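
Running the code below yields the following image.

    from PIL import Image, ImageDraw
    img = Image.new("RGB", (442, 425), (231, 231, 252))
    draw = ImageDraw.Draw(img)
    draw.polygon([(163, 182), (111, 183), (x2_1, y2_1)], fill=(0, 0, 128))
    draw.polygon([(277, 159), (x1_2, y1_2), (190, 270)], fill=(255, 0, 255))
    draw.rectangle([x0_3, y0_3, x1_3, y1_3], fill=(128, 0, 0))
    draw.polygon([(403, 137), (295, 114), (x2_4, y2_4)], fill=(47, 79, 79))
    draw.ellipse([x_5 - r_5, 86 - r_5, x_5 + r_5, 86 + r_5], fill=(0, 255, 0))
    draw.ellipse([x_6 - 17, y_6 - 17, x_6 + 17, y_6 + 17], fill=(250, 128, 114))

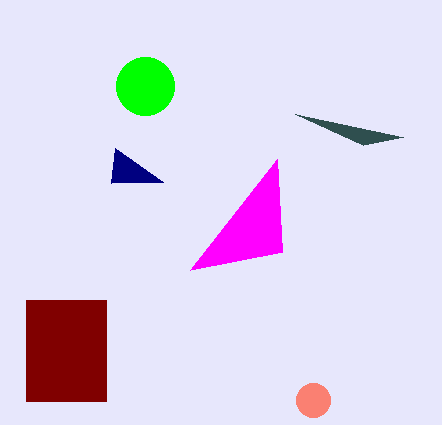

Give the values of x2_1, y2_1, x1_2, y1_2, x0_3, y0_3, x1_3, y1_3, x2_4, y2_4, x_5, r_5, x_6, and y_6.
x2_1 = 115; y2_1 = 148; x1_2 = 282; y1_2 = 252; x0_3 = 26; y0_3 = 300; x1_3 = 106; y1_3 = 401; x2_4 = 363; y2_4 = 145; x_5 = 145; r_5 = 29; x_6 = 313; y_6 = 400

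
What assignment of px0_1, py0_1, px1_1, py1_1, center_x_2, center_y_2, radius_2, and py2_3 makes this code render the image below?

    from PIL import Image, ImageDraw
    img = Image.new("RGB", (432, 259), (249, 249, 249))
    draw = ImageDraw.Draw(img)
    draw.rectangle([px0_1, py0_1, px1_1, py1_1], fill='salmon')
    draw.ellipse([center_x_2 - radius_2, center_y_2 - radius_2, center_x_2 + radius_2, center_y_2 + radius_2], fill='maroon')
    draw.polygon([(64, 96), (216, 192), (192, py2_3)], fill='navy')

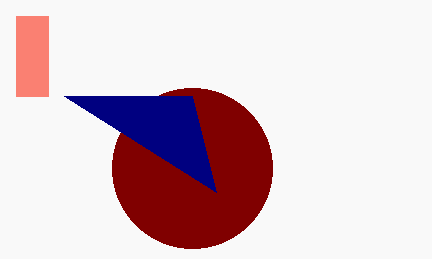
px0_1 = 16
py0_1 = 16
px1_1 = 48
py1_1 = 96
center_x_2 = 192
center_y_2 = 168
radius_2 = 80
py2_3 = 96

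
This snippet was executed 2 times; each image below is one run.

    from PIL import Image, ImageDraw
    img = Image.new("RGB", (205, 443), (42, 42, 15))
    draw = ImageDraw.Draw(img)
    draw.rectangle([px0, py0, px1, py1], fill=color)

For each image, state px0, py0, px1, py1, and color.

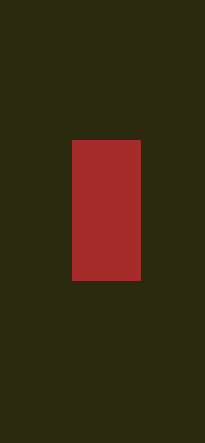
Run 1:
px0 = 72; py0 = 140; px1 = 140; py1 = 280; color = 'brown'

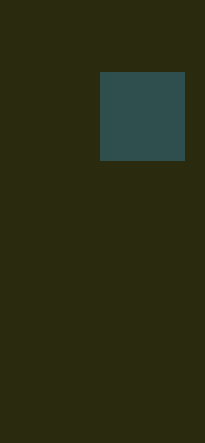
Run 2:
px0 = 100; py0 = 72; px1 = 184; py1 = 160; color = 'darkslategray'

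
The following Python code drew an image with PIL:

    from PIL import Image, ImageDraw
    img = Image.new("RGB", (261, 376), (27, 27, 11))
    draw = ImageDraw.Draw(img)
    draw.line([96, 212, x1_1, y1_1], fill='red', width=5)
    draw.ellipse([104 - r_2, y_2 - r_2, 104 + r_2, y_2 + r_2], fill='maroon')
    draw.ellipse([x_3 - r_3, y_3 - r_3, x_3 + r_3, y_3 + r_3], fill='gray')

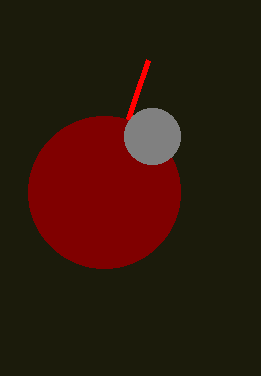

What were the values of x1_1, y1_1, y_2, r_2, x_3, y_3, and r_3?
x1_1 = 148; y1_1 = 60; y_2 = 192; r_2 = 76; x_3 = 152; y_3 = 136; r_3 = 28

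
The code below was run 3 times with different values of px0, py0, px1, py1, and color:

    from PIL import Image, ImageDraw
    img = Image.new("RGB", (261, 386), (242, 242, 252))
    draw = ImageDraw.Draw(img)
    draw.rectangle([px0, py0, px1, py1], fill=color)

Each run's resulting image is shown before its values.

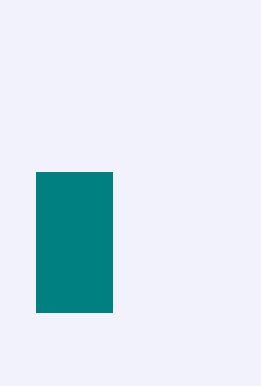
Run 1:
px0 = 36
py0 = 172
px1 = 112
py1 = 312
color = 'teal'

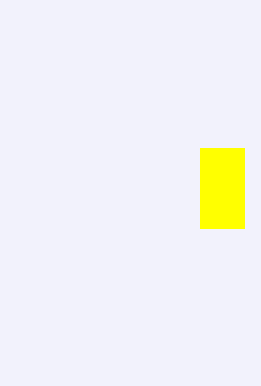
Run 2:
px0 = 200, py0 = 148, px1 = 244, py1 = 228, color = 'yellow'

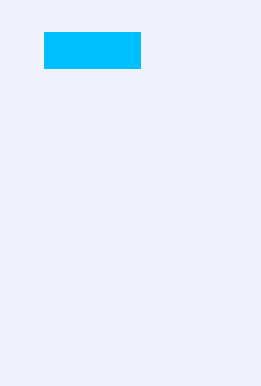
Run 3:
px0 = 44, py0 = 32, px1 = 140, py1 = 68, color = 'deepskyblue'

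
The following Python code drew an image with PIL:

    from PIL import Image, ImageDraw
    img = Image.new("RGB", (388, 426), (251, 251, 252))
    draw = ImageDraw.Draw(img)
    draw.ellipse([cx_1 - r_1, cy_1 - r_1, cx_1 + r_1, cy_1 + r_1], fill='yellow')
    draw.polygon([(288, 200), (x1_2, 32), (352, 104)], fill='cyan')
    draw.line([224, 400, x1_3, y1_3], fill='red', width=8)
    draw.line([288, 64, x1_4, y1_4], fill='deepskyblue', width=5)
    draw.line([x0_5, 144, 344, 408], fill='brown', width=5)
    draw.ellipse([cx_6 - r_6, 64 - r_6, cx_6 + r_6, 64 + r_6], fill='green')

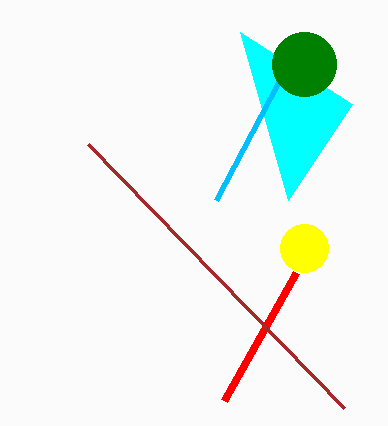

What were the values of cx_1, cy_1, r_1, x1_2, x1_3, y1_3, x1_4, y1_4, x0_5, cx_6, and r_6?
cx_1 = 304
cy_1 = 248
r_1 = 24
x1_2 = 240
x1_3 = 296
y1_3 = 272
x1_4 = 216
y1_4 = 200
x0_5 = 88
cx_6 = 304
r_6 = 32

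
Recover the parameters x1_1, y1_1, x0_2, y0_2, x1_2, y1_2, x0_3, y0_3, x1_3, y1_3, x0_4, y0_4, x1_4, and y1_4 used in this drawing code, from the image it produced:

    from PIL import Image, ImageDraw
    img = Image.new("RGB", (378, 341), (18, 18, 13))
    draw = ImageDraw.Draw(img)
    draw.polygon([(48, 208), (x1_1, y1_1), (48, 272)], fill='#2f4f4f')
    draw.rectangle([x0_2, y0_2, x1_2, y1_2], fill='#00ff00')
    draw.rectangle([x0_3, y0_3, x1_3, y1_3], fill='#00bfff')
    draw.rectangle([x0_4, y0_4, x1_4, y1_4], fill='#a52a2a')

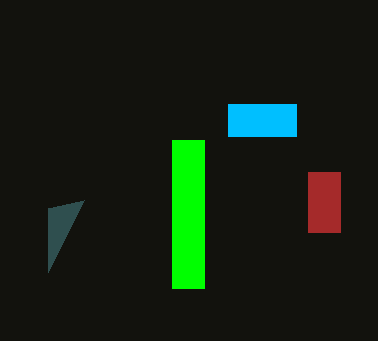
x1_1 = 84, y1_1 = 200, x0_2 = 172, y0_2 = 140, x1_2 = 204, y1_2 = 288, x0_3 = 228, y0_3 = 104, x1_3 = 296, y1_3 = 136, x0_4 = 308, y0_4 = 172, x1_4 = 340, y1_4 = 232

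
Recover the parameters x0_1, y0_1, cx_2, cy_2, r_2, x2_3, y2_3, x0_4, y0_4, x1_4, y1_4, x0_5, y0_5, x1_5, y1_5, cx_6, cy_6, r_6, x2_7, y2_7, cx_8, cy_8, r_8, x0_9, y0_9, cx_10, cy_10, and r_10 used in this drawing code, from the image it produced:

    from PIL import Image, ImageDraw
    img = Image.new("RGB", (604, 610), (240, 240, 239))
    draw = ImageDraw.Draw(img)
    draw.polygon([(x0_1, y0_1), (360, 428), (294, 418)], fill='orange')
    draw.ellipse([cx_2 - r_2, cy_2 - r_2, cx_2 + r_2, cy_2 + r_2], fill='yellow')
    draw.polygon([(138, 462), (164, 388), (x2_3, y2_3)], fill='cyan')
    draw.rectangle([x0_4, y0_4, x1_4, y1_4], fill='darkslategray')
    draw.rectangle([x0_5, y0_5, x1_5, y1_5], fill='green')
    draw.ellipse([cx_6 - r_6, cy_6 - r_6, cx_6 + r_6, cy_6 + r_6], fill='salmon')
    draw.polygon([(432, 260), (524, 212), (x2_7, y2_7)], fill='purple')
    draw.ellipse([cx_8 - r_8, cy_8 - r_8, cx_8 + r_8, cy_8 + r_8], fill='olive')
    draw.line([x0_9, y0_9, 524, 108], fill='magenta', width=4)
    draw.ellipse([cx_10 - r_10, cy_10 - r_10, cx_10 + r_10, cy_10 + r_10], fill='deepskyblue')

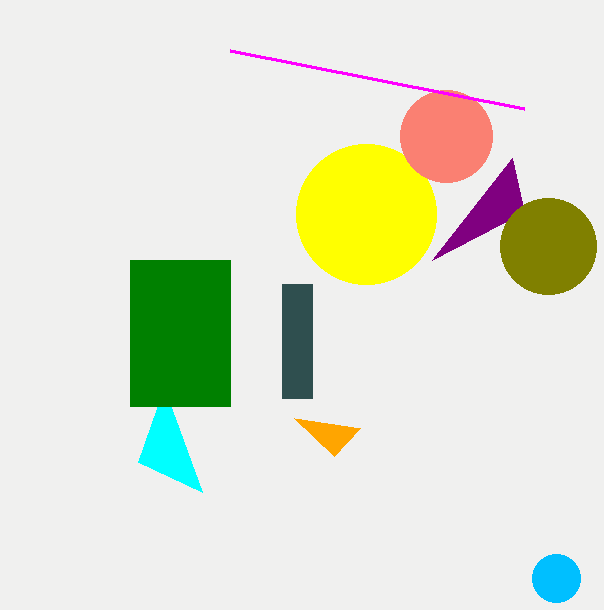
x0_1 = 334; y0_1 = 456; cx_2 = 366; cy_2 = 214; r_2 = 70; x2_3 = 202; y2_3 = 492; x0_4 = 282; y0_4 = 284; x1_4 = 312; y1_4 = 398; x0_5 = 130; y0_5 = 260; x1_5 = 230; y1_5 = 406; cx_6 = 446; cy_6 = 136; r_6 = 46; x2_7 = 512; y2_7 = 158; cx_8 = 548; cy_8 = 246; r_8 = 48; x0_9 = 230; y0_9 = 50; cx_10 = 556; cy_10 = 578; r_10 = 24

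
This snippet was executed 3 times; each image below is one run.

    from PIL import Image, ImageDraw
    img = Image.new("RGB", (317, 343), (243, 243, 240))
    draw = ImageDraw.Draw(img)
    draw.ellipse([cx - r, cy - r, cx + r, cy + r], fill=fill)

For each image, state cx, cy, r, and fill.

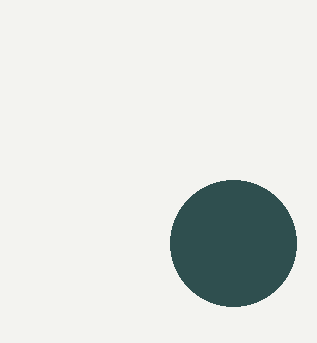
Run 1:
cx = 233; cy = 243; r = 63; fill = 'darkslategray'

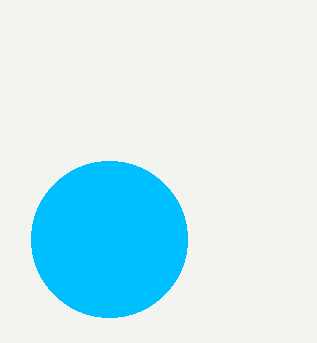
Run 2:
cx = 109, cy = 239, r = 78, fill = 'deepskyblue'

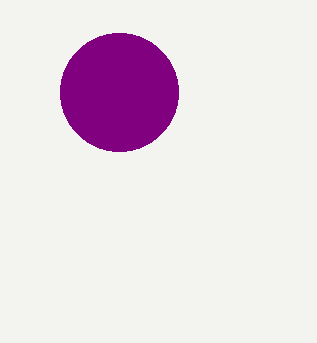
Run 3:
cx = 119
cy = 92
r = 59
fill = 'purple'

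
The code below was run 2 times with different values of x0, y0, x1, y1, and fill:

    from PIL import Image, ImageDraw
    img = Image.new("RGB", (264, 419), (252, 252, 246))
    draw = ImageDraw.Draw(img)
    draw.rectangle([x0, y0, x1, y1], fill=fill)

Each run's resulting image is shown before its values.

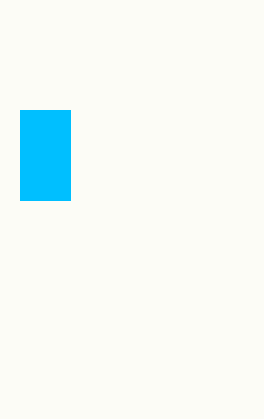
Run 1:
x0 = 20, y0 = 110, x1 = 70, y1 = 200, fill = 'deepskyblue'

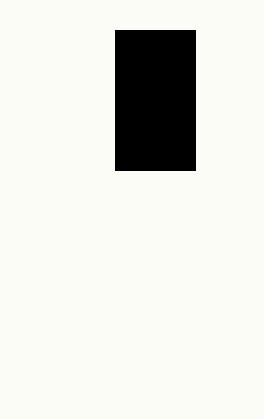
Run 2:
x0 = 115; y0 = 30; x1 = 195; y1 = 170; fill = 'black'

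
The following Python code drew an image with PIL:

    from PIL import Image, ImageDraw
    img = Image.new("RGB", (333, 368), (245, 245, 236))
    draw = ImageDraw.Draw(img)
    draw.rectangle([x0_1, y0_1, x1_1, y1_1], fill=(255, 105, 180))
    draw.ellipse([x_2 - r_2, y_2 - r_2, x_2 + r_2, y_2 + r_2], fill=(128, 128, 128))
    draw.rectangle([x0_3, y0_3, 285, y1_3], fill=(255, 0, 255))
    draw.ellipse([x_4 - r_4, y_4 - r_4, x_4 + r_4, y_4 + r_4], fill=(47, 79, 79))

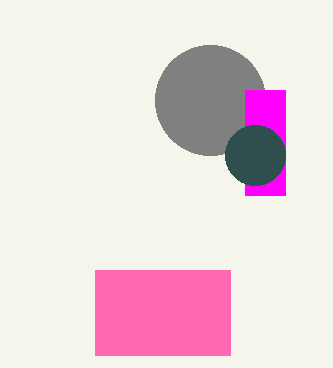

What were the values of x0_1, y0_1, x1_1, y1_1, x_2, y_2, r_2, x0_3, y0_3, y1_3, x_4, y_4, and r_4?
x0_1 = 95
y0_1 = 270
x1_1 = 230
y1_1 = 355
x_2 = 210
y_2 = 100
r_2 = 55
x0_3 = 245
y0_3 = 90
y1_3 = 195
x_4 = 255
y_4 = 155
r_4 = 30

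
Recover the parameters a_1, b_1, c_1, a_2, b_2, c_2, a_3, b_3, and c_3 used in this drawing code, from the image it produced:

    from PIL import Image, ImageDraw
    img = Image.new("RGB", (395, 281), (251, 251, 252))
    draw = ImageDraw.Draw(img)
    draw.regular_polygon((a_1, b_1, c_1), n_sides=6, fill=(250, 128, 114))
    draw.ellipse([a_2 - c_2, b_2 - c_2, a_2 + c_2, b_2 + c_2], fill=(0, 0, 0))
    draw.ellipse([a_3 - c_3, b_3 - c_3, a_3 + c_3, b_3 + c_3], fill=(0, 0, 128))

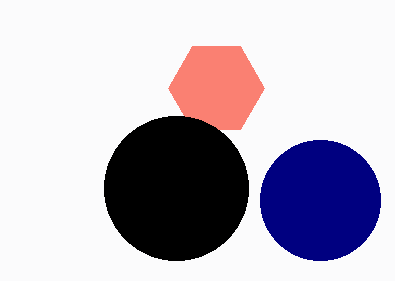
a_1 = 216
b_1 = 88
c_1 = 48
a_2 = 176
b_2 = 188
c_2 = 72
a_3 = 320
b_3 = 200
c_3 = 60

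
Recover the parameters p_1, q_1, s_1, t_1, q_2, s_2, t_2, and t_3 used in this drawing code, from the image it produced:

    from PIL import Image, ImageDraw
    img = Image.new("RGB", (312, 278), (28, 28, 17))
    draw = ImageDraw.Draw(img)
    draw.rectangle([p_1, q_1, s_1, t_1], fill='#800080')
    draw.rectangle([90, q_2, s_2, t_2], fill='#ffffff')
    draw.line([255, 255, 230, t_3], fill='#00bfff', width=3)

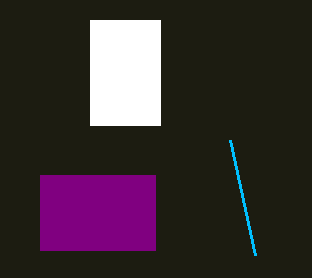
p_1 = 40, q_1 = 175, s_1 = 155, t_1 = 250, q_2 = 20, s_2 = 160, t_2 = 125, t_3 = 140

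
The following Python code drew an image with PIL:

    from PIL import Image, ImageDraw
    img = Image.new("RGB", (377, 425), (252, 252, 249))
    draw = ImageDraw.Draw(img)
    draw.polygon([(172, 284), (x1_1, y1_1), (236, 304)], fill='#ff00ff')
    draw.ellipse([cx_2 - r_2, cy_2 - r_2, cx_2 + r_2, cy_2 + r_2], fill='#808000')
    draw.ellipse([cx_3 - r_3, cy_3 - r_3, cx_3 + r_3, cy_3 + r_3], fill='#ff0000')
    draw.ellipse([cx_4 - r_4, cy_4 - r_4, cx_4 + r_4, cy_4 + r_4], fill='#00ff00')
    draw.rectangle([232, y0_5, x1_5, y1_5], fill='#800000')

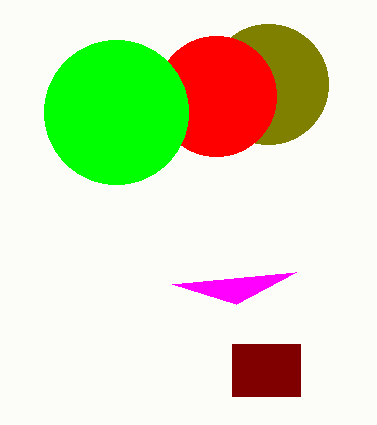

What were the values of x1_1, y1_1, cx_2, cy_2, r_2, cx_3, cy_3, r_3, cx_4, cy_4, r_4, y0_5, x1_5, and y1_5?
x1_1 = 296
y1_1 = 272
cx_2 = 268
cy_2 = 84
r_2 = 60
cx_3 = 216
cy_3 = 96
r_3 = 60
cx_4 = 116
cy_4 = 112
r_4 = 72
y0_5 = 344
x1_5 = 300
y1_5 = 396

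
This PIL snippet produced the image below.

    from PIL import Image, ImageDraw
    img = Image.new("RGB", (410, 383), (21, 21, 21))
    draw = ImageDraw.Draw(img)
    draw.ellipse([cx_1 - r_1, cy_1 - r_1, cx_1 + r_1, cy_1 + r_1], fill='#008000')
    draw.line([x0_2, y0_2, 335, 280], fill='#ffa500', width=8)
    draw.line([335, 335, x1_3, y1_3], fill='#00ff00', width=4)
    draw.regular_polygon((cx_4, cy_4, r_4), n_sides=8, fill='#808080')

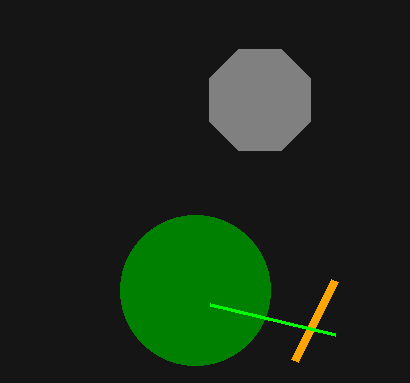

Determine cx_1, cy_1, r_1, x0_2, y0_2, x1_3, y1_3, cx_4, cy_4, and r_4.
cx_1 = 195
cy_1 = 290
r_1 = 75
x0_2 = 295
y0_2 = 360
x1_3 = 210
y1_3 = 305
cx_4 = 260
cy_4 = 100
r_4 = 55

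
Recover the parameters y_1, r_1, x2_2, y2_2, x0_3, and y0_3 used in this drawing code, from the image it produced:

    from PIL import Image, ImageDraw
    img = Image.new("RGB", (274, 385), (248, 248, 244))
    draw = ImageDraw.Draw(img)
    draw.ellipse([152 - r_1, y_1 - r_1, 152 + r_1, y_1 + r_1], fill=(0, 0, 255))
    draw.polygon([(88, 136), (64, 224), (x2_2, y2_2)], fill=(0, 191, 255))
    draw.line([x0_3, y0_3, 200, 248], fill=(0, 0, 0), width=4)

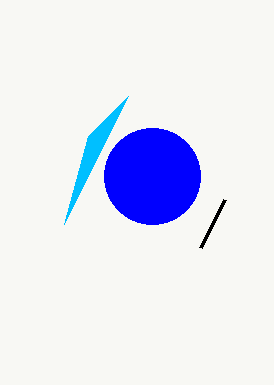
y_1 = 176; r_1 = 48; x2_2 = 128; y2_2 = 96; x0_3 = 224; y0_3 = 200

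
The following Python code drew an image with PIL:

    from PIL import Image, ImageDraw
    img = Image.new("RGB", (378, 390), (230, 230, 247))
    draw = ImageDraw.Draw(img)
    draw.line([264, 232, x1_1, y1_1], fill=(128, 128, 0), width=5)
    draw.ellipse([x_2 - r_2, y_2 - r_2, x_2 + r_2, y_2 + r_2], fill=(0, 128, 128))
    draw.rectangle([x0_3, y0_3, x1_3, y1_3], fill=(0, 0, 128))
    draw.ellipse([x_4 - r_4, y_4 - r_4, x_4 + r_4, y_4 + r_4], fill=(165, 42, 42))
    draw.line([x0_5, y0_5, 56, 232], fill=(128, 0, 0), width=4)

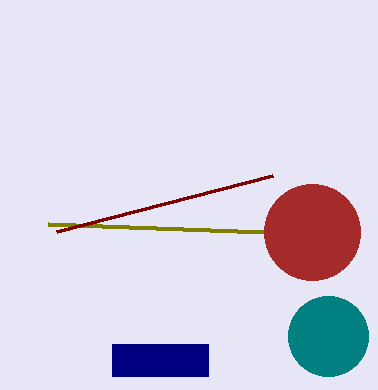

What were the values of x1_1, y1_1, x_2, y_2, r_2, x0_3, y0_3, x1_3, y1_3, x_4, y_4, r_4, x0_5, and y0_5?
x1_1 = 48, y1_1 = 224, x_2 = 328, y_2 = 336, r_2 = 40, x0_3 = 112, y0_3 = 344, x1_3 = 208, y1_3 = 376, x_4 = 312, y_4 = 232, r_4 = 48, x0_5 = 272, y0_5 = 176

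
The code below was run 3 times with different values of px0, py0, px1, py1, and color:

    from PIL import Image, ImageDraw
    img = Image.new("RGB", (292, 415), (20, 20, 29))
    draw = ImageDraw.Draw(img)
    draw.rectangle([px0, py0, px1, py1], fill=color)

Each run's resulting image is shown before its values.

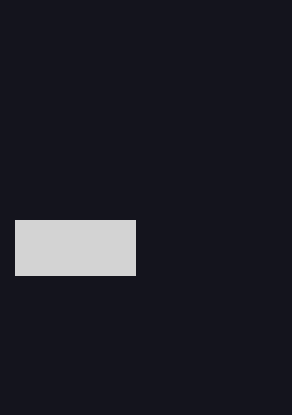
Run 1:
px0 = 15
py0 = 220
px1 = 135
py1 = 275
color = 'lightgray'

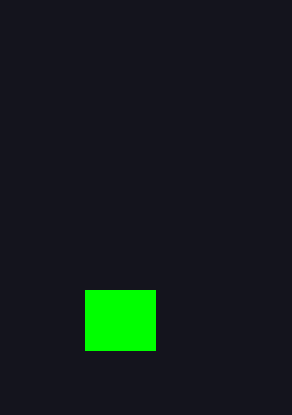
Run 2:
px0 = 85; py0 = 290; px1 = 155; py1 = 350; color = 'lime'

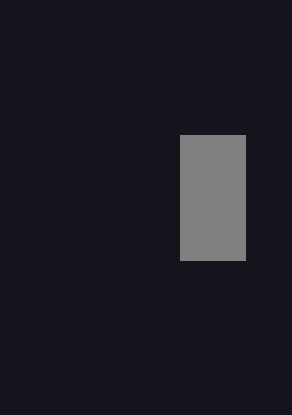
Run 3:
px0 = 180
py0 = 135
px1 = 245
py1 = 260
color = 'gray'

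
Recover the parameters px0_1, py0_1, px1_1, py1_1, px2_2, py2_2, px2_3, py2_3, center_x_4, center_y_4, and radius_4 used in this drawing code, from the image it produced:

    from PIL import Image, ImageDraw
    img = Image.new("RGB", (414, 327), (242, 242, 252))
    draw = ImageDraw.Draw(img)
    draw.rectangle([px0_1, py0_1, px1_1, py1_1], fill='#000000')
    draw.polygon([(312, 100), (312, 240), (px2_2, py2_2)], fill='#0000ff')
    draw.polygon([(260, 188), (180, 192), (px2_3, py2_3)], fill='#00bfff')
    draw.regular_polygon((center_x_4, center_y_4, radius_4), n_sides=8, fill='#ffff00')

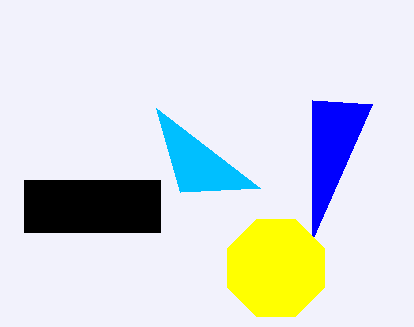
px0_1 = 24
py0_1 = 180
px1_1 = 160
py1_1 = 232
px2_2 = 372
py2_2 = 104
px2_3 = 156
py2_3 = 108
center_x_4 = 276
center_y_4 = 268
radius_4 = 52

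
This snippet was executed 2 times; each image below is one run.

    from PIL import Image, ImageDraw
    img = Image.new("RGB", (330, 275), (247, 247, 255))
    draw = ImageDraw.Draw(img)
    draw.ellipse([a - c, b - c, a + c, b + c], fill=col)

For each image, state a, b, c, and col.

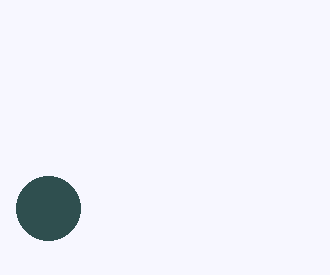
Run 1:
a = 48, b = 208, c = 32, col = 'darkslategray'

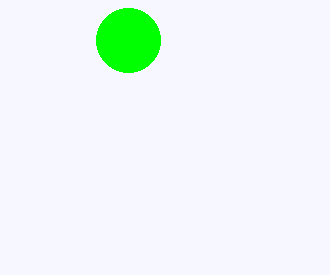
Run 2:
a = 128
b = 40
c = 32
col = 'lime'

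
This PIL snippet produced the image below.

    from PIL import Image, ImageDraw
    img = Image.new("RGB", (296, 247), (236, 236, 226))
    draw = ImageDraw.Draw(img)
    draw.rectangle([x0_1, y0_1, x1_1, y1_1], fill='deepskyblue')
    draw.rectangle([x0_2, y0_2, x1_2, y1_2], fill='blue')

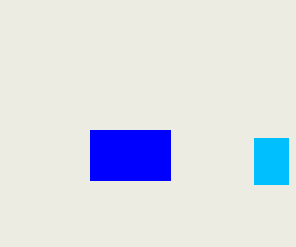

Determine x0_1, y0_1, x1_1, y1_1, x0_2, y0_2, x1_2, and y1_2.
x0_1 = 254; y0_1 = 138; x1_1 = 288; y1_1 = 184; x0_2 = 90; y0_2 = 130; x1_2 = 170; y1_2 = 180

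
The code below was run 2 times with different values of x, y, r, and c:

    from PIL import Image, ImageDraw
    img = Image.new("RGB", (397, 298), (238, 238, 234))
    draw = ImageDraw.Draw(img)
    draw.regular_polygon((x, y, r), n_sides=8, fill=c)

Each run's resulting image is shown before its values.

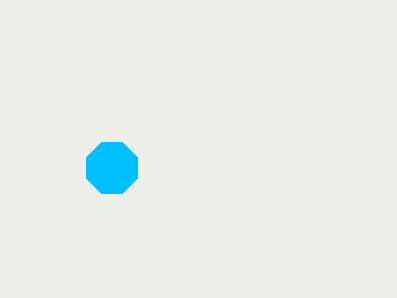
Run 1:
x = 112; y = 168; r = 28; c = 'deepskyblue'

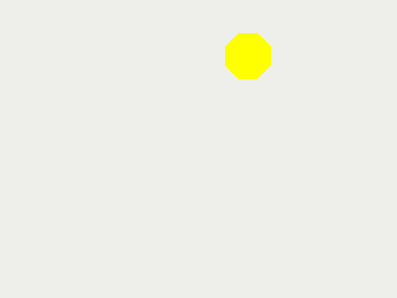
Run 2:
x = 248, y = 56, r = 24, c = 'yellow'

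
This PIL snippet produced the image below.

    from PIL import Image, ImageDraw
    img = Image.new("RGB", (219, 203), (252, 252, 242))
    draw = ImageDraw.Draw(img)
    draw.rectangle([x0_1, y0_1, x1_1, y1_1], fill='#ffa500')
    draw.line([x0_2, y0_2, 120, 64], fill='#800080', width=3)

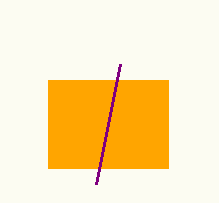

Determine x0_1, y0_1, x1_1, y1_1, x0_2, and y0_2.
x0_1 = 48
y0_1 = 80
x1_1 = 168
y1_1 = 168
x0_2 = 96
y0_2 = 184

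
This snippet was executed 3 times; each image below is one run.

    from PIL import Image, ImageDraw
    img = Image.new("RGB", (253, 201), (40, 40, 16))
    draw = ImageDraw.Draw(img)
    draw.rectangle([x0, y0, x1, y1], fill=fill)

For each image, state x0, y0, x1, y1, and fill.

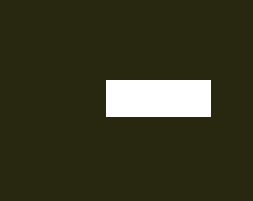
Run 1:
x0 = 106; y0 = 80; x1 = 210; y1 = 116; fill = 'white'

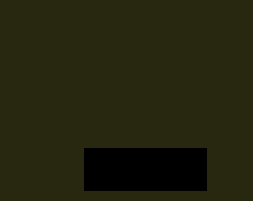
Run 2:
x0 = 84
y0 = 148
x1 = 206
y1 = 190
fill = 'black'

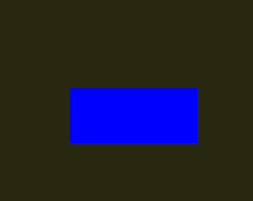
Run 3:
x0 = 70, y0 = 88, x1 = 196, y1 = 142, fill = 'blue'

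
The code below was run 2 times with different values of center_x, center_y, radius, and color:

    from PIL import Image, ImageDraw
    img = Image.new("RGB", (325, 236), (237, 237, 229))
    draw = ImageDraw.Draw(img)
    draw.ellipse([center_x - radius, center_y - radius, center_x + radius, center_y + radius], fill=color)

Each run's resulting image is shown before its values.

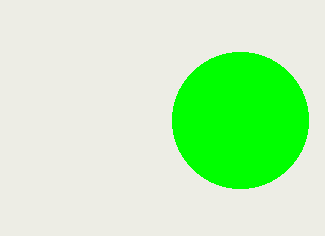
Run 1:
center_x = 240; center_y = 120; radius = 68; color = 'lime'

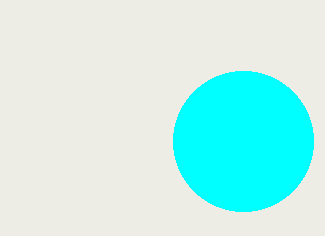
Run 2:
center_x = 243, center_y = 141, radius = 70, color = 'cyan'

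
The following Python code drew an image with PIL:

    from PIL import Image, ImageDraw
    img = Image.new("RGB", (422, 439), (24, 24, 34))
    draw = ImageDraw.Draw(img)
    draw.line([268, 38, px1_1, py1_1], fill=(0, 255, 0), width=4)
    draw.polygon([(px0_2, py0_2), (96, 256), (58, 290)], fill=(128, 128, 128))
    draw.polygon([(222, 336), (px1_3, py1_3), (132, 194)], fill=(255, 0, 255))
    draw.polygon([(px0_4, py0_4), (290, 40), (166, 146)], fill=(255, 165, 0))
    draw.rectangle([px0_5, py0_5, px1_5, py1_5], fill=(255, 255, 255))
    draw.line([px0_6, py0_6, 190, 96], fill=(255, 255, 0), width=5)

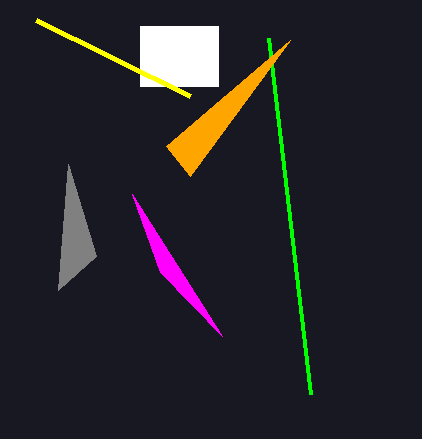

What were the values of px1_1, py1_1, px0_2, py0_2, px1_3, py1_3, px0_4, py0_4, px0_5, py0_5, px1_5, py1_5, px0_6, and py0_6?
px1_1 = 310; py1_1 = 394; px0_2 = 68; py0_2 = 164; px1_3 = 160; py1_3 = 272; px0_4 = 190; py0_4 = 176; px0_5 = 140; py0_5 = 26; px1_5 = 218; py1_5 = 86; px0_6 = 36; py0_6 = 20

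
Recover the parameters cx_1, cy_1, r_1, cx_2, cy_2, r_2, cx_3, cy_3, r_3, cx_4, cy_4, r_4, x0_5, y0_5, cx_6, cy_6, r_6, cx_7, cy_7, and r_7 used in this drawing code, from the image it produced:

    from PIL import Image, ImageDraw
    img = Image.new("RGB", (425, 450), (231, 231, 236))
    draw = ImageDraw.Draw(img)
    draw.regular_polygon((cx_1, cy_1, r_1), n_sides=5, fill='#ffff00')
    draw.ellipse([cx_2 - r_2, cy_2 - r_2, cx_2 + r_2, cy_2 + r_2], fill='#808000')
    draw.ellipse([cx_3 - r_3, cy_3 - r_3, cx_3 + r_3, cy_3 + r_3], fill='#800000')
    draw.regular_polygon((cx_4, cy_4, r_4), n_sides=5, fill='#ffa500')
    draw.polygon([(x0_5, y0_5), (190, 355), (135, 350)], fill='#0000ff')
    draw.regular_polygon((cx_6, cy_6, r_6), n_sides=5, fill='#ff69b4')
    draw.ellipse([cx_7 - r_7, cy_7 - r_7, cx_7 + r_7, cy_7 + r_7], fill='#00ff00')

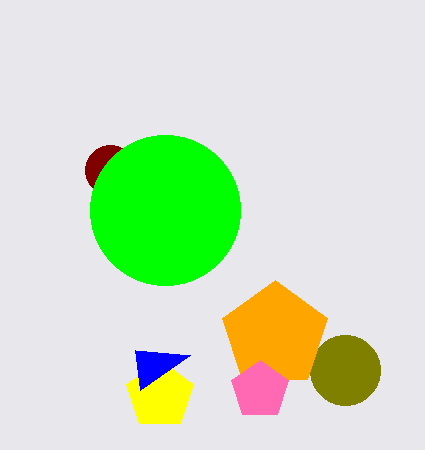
cx_1 = 160, cy_1 = 395, r_1 = 35, cx_2 = 345, cy_2 = 370, r_2 = 35, cx_3 = 110, cy_3 = 170, r_3 = 25, cx_4 = 275, cy_4 = 335, r_4 = 55, x0_5 = 140, y0_5 = 390, cx_6 = 260, cy_6 = 390, r_6 = 30, cx_7 = 165, cy_7 = 210, r_7 = 75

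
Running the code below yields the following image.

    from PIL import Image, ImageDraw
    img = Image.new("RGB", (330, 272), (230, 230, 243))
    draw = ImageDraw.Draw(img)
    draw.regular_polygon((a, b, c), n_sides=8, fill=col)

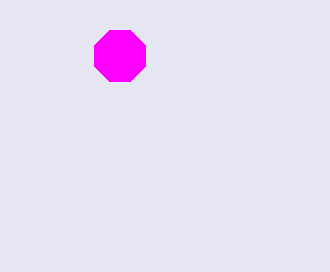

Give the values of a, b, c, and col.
a = 120
b = 56
c = 28
col = 'magenta'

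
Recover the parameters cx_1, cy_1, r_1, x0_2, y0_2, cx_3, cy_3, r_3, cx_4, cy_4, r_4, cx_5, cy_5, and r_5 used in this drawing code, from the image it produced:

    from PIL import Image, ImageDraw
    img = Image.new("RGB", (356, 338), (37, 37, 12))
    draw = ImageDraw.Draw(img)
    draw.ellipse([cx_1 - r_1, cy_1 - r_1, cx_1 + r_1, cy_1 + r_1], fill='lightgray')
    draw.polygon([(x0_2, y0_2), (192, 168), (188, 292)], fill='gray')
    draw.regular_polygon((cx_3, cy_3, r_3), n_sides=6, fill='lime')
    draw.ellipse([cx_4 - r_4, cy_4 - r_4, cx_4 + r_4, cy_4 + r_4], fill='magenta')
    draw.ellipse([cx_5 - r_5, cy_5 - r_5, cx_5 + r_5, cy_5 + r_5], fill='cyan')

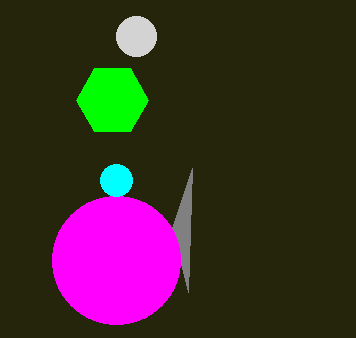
cx_1 = 136
cy_1 = 36
r_1 = 20
x0_2 = 172
y0_2 = 228
cx_3 = 112
cy_3 = 100
r_3 = 36
cx_4 = 116
cy_4 = 260
r_4 = 64
cx_5 = 116
cy_5 = 180
r_5 = 16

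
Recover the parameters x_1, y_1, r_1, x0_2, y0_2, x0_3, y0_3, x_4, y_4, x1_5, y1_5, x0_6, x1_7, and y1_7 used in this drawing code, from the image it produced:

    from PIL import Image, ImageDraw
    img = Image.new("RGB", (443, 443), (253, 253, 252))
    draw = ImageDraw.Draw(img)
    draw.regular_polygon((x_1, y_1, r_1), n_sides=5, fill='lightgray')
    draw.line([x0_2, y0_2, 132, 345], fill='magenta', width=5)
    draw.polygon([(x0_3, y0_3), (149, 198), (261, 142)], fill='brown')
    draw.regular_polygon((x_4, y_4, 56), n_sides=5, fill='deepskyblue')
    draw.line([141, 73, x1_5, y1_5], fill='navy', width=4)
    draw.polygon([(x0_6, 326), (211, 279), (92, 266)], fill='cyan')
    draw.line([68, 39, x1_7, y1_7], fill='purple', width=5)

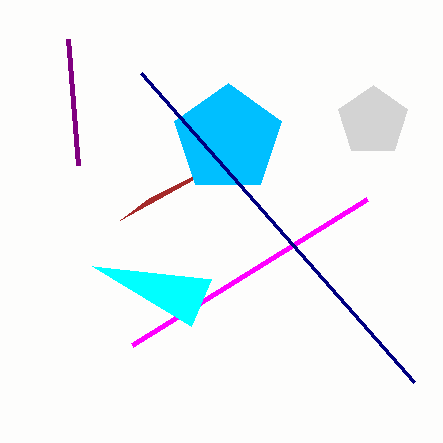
x_1 = 373, y_1 = 121, r_1 = 36, x0_2 = 367, y0_2 = 199, x0_3 = 120, y0_3 = 220, x_4 = 228, y_4 = 139, x1_5 = 414, y1_5 = 382, x0_6 = 191, x1_7 = 78, y1_7 = 165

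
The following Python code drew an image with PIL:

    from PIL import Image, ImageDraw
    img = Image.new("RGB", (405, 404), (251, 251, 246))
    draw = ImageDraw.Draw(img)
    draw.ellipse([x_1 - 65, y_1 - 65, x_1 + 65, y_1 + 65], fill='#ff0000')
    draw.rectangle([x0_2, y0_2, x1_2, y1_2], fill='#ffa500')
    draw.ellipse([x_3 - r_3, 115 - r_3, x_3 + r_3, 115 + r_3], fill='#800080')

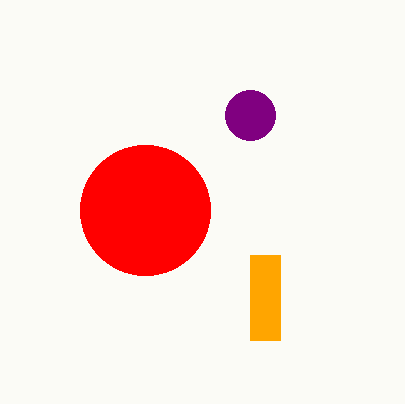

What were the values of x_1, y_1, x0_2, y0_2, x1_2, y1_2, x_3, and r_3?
x_1 = 145
y_1 = 210
x0_2 = 250
y0_2 = 255
x1_2 = 280
y1_2 = 340
x_3 = 250
r_3 = 25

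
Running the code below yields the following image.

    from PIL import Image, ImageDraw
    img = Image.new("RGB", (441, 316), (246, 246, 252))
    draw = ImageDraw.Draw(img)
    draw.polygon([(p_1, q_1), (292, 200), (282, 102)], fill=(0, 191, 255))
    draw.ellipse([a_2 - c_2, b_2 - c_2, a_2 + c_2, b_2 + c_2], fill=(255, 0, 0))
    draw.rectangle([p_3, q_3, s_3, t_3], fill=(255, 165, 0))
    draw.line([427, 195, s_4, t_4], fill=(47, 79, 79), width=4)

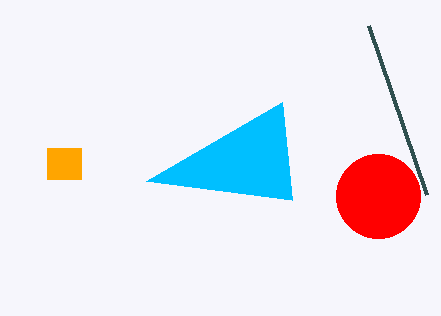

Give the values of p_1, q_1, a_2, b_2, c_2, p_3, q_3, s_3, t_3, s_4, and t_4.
p_1 = 146, q_1 = 181, a_2 = 378, b_2 = 196, c_2 = 42, p_3 = 47, q_3 = 148, s_3 = 81, t_3 = 179, s_4 = 369, t_4 = 26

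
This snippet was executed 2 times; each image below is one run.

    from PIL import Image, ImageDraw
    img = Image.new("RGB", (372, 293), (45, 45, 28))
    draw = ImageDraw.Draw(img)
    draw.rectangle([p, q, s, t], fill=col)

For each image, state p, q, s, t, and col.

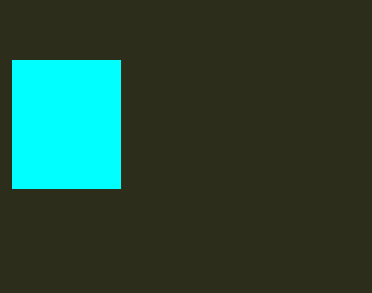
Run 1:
p = 12
q = 60
s = 120
t = 188
col = 'cyan'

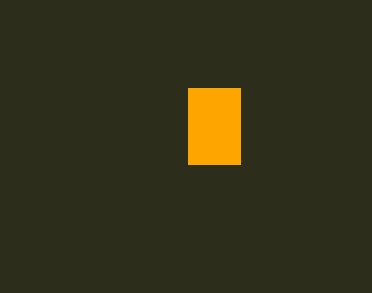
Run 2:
p = 188
q = 88
s = 240
t = 164
col = 'orange'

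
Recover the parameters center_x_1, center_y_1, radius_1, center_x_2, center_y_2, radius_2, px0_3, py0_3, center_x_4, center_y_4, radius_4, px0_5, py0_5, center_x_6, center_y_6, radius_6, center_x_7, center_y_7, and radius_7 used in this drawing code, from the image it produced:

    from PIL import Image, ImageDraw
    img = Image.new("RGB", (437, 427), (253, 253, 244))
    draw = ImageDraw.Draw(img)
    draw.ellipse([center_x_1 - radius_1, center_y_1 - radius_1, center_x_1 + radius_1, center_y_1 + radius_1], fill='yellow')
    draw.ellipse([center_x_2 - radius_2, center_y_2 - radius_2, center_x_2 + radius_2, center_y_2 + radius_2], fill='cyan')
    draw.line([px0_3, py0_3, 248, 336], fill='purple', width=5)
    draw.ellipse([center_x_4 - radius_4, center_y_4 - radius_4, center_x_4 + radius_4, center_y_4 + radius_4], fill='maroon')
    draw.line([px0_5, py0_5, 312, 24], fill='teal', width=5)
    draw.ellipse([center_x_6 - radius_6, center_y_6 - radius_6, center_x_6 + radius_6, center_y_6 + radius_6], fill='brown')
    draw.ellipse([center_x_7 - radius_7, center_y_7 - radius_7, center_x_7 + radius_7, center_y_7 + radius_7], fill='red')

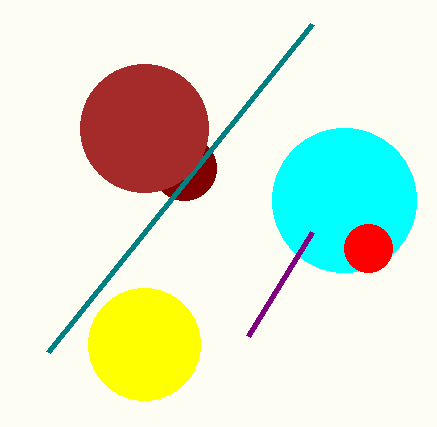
center_x_1 = 144; center_y_1 = 344; radius_1 = 56; center_x_2 = 344; center_y_2 = 200; radius_2 = 72; px0_3 = 312; py0_3 = 232; center_x_4 = 184; center_y_4 = 168; radius_4 = 32; px0_5 = 48; py0_5 = 352; center_x_6 = 144; center_y_6 = 128; radius_6 = 64; center_x_7 = 368; center_y_7 = 248; radius_7 = 24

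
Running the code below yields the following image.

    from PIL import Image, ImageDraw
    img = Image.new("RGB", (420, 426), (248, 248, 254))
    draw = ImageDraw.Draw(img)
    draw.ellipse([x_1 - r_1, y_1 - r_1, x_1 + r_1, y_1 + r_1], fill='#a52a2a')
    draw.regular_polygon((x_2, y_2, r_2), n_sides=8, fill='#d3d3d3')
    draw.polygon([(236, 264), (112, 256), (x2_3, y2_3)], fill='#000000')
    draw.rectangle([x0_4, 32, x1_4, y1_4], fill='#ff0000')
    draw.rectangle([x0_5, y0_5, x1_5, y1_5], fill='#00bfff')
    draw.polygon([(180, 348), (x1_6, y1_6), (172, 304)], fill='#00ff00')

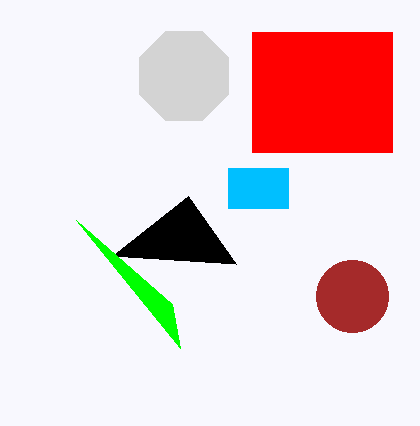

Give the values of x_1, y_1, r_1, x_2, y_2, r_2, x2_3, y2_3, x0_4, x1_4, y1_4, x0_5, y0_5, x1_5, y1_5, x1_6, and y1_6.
x_1 = 352
y_1 = 296
r_1 = 36
x_2 = 184
y_2 = 76
r_2 = 48
x2_3 = 188
y2_3 = 196
x0_4 = 252
x1_4 = 392
y1_4 = 152
x0_5 = 228
y0_5 = 168
x1_5 = 288
y1_5 = 208
x1_6 = 76
y1_6 = 220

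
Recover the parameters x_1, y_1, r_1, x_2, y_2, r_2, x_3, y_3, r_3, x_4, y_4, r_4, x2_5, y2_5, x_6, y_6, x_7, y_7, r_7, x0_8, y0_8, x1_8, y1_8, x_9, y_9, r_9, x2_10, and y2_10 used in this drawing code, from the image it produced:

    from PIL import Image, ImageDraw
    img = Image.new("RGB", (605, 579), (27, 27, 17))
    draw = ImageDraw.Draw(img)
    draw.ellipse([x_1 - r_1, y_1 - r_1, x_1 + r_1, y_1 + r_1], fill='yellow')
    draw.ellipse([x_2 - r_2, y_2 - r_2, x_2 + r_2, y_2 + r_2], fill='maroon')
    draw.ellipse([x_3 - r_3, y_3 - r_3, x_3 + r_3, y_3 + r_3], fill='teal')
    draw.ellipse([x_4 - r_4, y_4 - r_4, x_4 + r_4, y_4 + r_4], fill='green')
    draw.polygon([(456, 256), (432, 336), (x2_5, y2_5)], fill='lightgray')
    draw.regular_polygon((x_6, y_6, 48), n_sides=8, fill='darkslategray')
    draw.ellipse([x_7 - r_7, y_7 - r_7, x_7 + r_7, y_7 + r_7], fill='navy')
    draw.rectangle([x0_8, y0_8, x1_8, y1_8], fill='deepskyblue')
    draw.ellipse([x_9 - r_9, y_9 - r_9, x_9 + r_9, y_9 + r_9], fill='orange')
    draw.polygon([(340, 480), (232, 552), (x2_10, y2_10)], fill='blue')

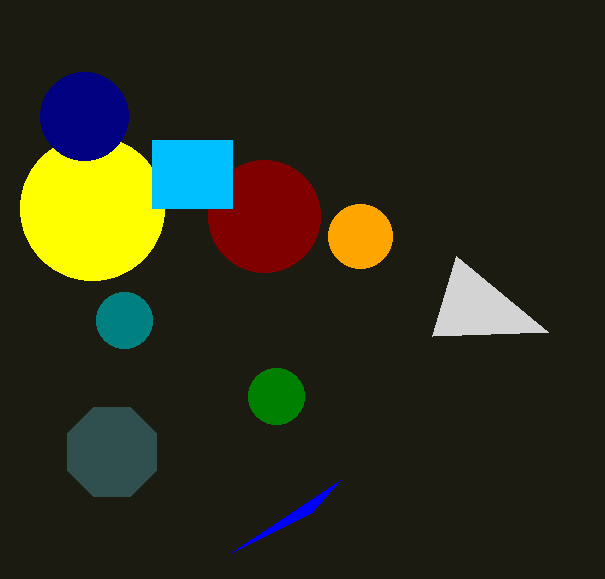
x_1 = 92; y_1 = 208; r_1 = 72; x_2 = 264; y_2 = 216; r_2 = 56; x_3 = 124; y_3 = 320; r_3 = 28; x_4 = 276; y_4 = 396; r_4 = 28; x2_5 = 548; y2_5 = 332; x_6 = 112; y_6 = 452; x_7 = 84; y_7 = 116; r_7 = 44; x0_8 = 152; y0_8 = 140; x1_8 = 232; y1_8 = 208; x_9 = 360; y_9 = 236; r_9 = 32; x2_10 = 312; y2_10 = 512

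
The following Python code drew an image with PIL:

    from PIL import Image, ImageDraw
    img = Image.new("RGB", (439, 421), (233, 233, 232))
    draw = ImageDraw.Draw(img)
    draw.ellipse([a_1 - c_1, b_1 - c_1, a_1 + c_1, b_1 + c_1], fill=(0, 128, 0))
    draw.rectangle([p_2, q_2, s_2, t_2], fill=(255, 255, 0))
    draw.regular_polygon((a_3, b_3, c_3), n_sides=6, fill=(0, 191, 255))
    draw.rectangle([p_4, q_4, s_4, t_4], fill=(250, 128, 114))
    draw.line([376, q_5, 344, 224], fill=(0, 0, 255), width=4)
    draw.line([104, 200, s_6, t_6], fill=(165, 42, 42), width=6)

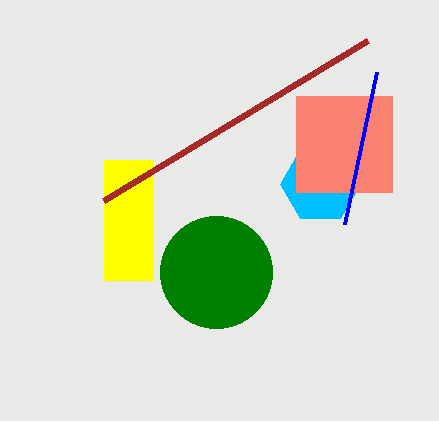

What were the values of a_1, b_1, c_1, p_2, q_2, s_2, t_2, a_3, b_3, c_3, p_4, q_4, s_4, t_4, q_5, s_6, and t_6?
a_1 = 216, b_1 = 272, c_1 = 56, p_2 = 104, q_2 = 160, s_2 = 152, t_2 = 280, a_3 = 320, b_3 = 184, c_3 = 40, p_4 = 296, q_4 = 96, s_4 = 392, t_4 = 192, q_5 = 72, s_6 = 368, t_6 = 40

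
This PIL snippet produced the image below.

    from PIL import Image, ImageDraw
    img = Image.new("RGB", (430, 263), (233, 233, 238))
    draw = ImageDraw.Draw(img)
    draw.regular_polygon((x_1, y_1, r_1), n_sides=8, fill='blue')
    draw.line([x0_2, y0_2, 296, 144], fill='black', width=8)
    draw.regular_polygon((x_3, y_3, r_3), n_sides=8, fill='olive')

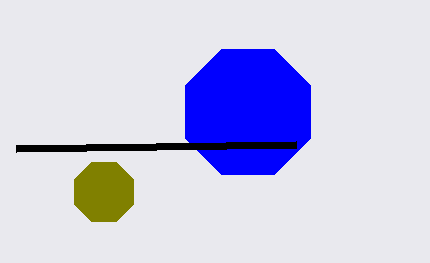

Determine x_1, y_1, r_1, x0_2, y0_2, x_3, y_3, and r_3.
x_1 = 248
y_1 = 112
r_1 = 68
x0_2 = 16
y0_2 = 148
x_3 = 104
y_3 = 192
r_3 = 32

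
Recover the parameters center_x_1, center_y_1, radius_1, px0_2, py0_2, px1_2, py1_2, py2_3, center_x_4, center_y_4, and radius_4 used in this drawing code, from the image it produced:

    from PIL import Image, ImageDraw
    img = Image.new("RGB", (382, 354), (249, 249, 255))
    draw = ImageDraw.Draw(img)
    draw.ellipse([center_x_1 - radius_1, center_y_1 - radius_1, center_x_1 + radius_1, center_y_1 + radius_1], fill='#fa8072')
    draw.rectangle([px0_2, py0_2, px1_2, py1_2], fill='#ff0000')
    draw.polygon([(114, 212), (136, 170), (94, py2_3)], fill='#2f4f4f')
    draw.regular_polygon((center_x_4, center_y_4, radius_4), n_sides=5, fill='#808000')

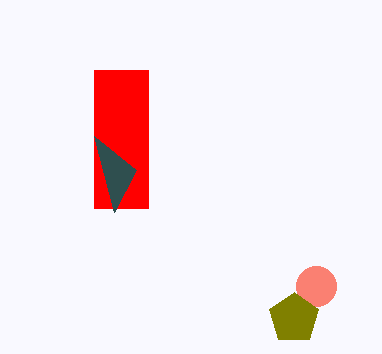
center_x_1 = 316; center_y_1 = 286; radius_1 = 20; px0_2 = 94; py0_2 = 70; px1_2 = 148; py1_2 = 208; py2_3 = 136; center_x_4 = 294; center_y_4 = 318; radius_4 = 26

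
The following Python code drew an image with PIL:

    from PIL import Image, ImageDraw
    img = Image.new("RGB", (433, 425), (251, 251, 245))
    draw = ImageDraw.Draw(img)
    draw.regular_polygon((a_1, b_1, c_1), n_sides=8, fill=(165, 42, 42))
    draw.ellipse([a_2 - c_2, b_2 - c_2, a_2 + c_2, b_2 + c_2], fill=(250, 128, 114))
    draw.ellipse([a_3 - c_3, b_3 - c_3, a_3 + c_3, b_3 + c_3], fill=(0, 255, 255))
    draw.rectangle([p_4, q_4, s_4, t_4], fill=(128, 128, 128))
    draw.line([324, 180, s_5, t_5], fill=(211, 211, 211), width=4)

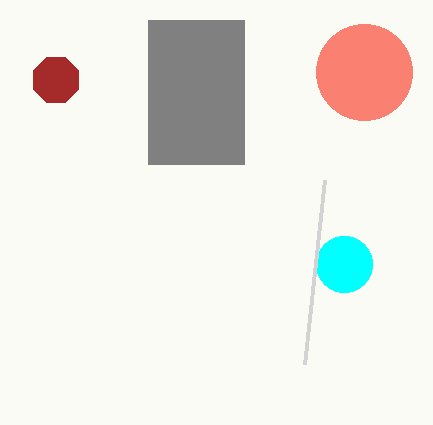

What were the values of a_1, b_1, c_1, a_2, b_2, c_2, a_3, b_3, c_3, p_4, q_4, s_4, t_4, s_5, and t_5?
a_1 = 56
b_1 = 80
c_1 = 24
a_2 = 364
b_2 = 72
c_2 = 48
a_3 = 344
b_3 = 264
c_3 = 28
p_4 = 148
q_4 = 20
s_4 = 244
t_4 = 164
s_5 = 304
t_5 = 364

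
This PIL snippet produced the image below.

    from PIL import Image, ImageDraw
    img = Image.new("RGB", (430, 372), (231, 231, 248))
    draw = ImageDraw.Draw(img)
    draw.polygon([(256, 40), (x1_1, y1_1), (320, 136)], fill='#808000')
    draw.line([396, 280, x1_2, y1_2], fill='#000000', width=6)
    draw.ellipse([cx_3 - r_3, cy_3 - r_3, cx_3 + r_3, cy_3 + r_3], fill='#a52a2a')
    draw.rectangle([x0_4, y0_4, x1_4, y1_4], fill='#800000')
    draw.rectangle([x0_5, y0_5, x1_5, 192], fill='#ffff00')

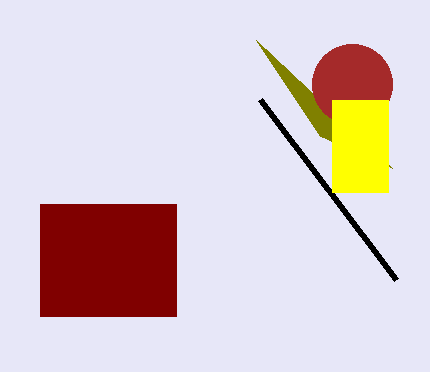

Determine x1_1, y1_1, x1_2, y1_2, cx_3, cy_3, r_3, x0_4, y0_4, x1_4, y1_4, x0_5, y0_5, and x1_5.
x1_1 = 392; y1_1 = 168; x1_2 = 260; y1_2 = 100; cx_3 = 352; cy_3 = 84; r_3 = 40; x0_4 = 40; y0_4 = 204; x1_4 = 176; y1_4 = 316; x0_5 = 332; y0_5 = 100; x1_5 = 388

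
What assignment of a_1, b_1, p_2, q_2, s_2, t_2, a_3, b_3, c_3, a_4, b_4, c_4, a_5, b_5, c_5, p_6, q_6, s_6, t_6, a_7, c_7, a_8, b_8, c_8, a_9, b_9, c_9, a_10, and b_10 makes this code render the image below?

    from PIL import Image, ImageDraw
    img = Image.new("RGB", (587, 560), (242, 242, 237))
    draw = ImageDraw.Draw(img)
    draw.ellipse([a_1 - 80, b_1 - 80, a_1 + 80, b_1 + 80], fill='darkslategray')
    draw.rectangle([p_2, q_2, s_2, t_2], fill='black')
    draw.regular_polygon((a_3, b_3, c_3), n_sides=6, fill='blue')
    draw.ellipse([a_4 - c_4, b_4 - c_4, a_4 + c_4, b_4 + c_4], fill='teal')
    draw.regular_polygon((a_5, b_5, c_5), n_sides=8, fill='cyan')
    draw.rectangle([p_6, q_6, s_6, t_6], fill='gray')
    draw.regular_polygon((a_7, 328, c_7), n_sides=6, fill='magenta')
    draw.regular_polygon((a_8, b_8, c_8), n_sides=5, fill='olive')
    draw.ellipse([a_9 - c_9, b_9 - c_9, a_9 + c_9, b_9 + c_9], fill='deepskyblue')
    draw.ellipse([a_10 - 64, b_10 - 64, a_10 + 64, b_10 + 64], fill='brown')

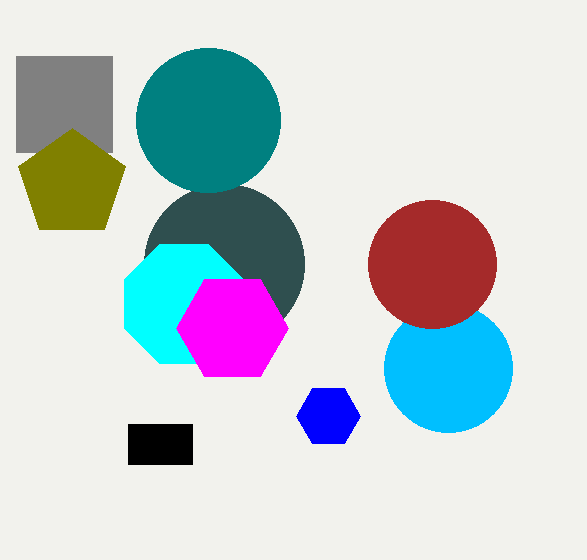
a_1 = 224
b_1 = 264
p_2 = 128
q_2 = 424
s_2 = 192
t_2 = 464
a_3 = 328
b_3 = 416
c_3 = 32
a_4 = 208
b_4 = 120
c_4 = 72
a_5 = 184
b_5 = 304
c_5 = 64
p_6 = 16
q_6 = 56
s_6 = 112
t_6 = 152
a_7 = 232
c_7 = 56
a_8 = 72
b_8 = 184
c_8 = 56
a_9 = 448
b_9 = 368
c_9 = 64
a_10 = 432
b_10 = 264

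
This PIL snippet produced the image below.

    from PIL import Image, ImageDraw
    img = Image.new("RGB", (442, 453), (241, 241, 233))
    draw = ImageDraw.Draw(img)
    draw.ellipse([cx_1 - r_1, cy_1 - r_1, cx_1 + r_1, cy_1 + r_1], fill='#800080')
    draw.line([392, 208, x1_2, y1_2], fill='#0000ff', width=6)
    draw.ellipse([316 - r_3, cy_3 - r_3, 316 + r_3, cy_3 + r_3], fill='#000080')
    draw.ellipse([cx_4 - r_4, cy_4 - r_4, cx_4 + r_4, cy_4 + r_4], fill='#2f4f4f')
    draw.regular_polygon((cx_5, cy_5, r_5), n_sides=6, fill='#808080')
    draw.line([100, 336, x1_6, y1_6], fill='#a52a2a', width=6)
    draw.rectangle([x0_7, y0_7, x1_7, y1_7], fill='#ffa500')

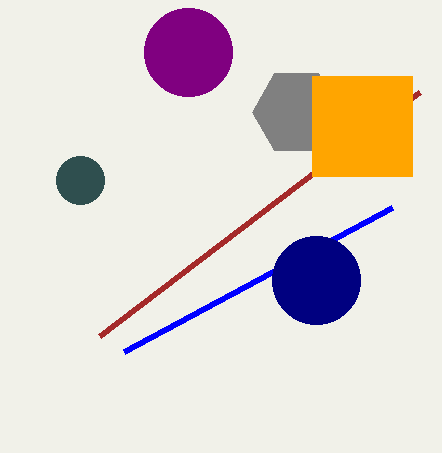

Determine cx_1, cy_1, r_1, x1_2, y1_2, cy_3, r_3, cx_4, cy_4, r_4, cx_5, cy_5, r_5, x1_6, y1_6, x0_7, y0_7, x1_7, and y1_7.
cx_1 = 188, cy_1 = 52, r_1 = 44, x1_2 = 124, y1_2 = 352, cy_3 = 280, r_3 = 44, cx_4 = 80, cy_4 = 180, r_4 = 24, cx_5 = 296, cy_5 = 112, r_5 = 44, x1_6 = 420, y1_6 = 92, x0_7 = 312, y0_7 = 76, x1_7 = 412, y1_7 = 176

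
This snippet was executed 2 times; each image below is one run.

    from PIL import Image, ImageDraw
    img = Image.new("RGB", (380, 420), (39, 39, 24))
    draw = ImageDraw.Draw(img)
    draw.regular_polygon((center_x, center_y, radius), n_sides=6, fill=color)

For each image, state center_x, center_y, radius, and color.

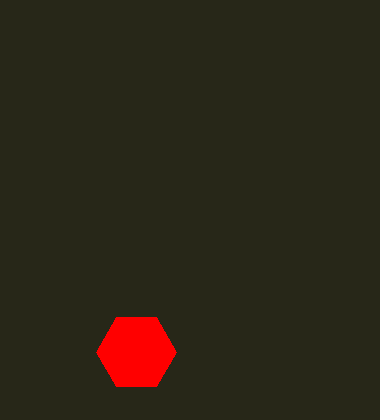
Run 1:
center_x = 136; center_y = 352; radius = 40; color = 'red'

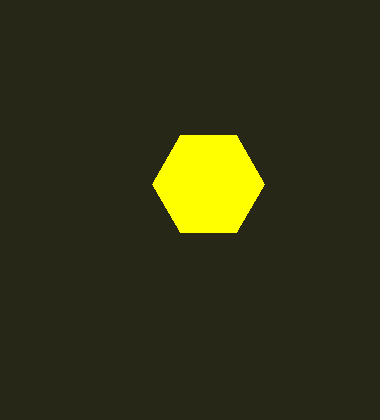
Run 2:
center_x = 208; center_y = 184; radius = 56; color = 'yellow'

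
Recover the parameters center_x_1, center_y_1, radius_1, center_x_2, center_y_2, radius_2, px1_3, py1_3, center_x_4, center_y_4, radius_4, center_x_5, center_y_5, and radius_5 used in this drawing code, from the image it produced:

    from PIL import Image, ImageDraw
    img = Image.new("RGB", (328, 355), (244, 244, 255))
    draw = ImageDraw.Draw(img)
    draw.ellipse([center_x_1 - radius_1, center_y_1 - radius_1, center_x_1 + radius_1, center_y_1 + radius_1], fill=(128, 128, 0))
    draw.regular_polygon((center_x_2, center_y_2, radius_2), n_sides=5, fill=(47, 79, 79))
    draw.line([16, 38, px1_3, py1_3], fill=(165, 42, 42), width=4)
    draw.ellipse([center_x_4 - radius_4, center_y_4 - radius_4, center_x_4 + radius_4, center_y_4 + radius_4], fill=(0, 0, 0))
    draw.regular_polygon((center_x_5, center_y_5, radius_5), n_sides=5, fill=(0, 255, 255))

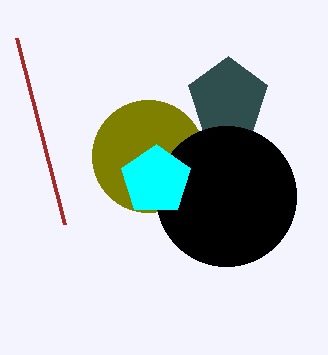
center_x_1 = 148
center_y_1 = 156
radius_1 = 56
center_x_2 = 228
center_y_2 = 98
radius_2 = 42
px1_3 = 64
py1_3 = 224
center_x_4 = 226
center_y_4 = 196
radius_4 = 70
center_x_5 = 156
center_y_5 = 180
radius_5 = 36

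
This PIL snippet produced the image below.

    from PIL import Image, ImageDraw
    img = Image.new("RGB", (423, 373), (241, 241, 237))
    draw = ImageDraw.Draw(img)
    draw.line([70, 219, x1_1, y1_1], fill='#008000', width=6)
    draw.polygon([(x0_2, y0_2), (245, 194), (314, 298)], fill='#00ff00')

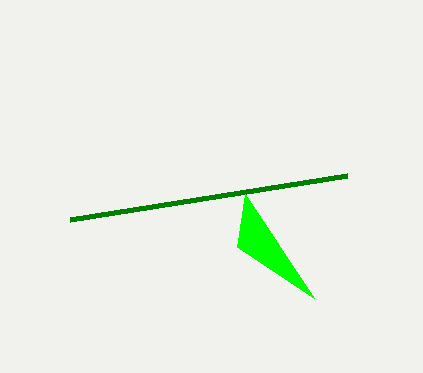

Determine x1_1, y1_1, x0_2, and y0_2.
x1_1 = 347, y1_1 = 175, x0_2 = 237, y0_2 = 247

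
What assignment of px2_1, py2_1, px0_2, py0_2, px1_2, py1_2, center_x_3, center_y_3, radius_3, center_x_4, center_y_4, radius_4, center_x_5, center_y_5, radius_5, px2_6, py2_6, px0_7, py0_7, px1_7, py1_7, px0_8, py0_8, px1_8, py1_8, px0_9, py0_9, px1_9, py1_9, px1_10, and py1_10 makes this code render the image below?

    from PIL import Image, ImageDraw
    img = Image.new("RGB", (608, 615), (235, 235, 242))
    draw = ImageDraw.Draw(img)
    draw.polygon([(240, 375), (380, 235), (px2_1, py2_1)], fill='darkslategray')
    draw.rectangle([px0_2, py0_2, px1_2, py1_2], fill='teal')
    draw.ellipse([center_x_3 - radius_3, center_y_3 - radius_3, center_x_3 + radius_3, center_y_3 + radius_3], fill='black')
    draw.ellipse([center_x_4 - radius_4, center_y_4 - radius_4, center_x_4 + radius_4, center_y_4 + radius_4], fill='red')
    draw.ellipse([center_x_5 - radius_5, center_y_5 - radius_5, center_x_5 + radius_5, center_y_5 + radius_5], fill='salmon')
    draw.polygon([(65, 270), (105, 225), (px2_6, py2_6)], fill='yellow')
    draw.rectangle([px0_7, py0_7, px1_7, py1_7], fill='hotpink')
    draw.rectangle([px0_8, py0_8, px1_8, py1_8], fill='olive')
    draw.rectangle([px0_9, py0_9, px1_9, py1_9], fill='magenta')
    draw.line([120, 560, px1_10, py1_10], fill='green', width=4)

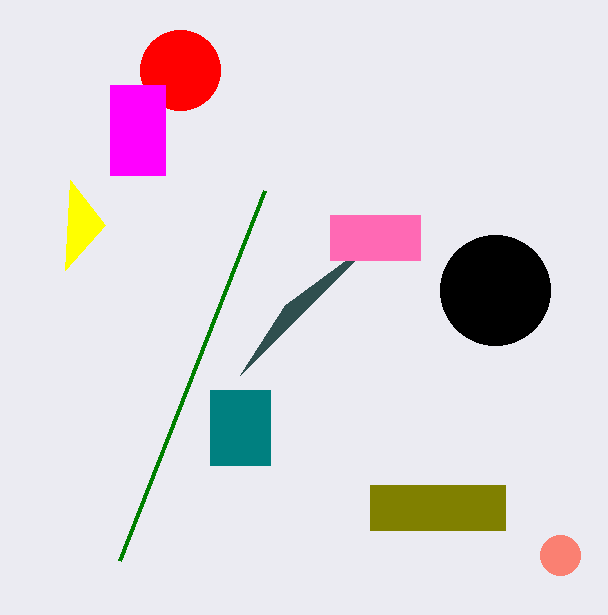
px2_1 = 285, py2_1 = 305, px0_2 = 210, py0_2 = 390, px1_2 = 270, py1_2 = 465, center_x_3 = 495, center_y_3 = 290, radius_3 = 55, center_x_4 = 180, center_y_4 = 70, radius_4 = 40, center_x_5 = 560, center_y_5 = 555, radius_5 = 20, px2_6 = 70, py2_6 = 180, px0_7 = 330, py0_7 = 215, px1_7 = 420, py1_7 = 260, px0_8 = 370, py0_8 = 485, px1_8 = 505, py1_8 = 530, px0_9 = 110, py0_9 = 85, px1_9 = 165, py1_9 = 175, px1_10 = 265, py1_10 = 190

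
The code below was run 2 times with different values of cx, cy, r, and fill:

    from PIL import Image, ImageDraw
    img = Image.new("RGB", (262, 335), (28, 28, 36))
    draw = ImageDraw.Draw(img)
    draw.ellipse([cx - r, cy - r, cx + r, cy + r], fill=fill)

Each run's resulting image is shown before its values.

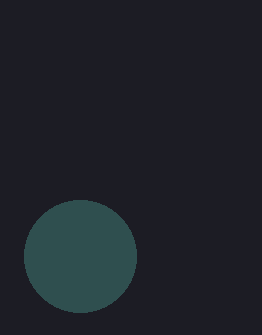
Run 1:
cx = 80
cy = 256
r = 56
fill = 'darkslategray'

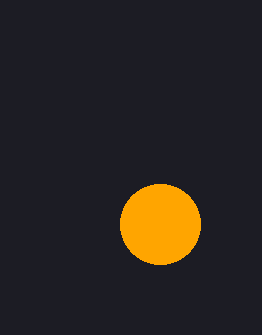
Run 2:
cx = 160; cy = 224; r = 40; fill = 'orange'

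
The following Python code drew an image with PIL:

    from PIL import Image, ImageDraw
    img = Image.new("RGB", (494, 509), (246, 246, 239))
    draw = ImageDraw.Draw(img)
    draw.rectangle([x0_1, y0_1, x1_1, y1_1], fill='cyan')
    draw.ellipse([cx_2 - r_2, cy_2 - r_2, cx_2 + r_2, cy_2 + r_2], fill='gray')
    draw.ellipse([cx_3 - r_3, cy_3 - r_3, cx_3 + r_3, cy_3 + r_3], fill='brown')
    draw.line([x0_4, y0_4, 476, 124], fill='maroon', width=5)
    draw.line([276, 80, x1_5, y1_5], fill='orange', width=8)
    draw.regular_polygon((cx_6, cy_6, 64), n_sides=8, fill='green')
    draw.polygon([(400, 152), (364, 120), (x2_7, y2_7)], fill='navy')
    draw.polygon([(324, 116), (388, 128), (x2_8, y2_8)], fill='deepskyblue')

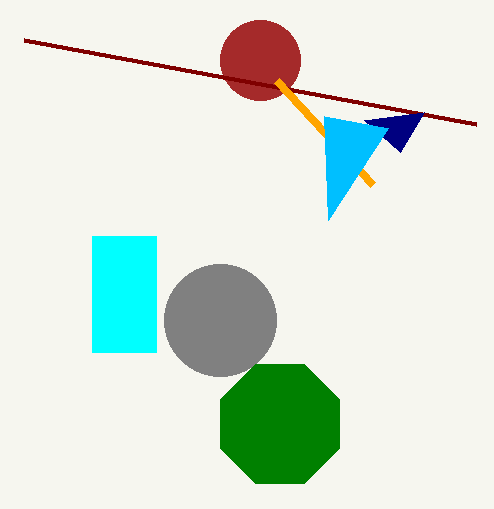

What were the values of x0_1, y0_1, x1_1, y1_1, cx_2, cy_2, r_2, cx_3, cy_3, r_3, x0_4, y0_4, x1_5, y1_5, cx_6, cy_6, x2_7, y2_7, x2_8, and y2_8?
x0_1 = 92; y0_1 = 236; x1_1 = 156; y1_1 = 352; cx_2 = 220; cy_2 = 320; r_2 = 56; cx_3 = 260; cy_3 = 60; r_3 = 40; x0_4 = 24; y0_4 = 40; x1_5 = 372; y1_5 = 184; cx_6 = 280; cy_6 = 424; x2_7 = 424; y2_7 = 112; x2_8 = 328; y2_8 = 220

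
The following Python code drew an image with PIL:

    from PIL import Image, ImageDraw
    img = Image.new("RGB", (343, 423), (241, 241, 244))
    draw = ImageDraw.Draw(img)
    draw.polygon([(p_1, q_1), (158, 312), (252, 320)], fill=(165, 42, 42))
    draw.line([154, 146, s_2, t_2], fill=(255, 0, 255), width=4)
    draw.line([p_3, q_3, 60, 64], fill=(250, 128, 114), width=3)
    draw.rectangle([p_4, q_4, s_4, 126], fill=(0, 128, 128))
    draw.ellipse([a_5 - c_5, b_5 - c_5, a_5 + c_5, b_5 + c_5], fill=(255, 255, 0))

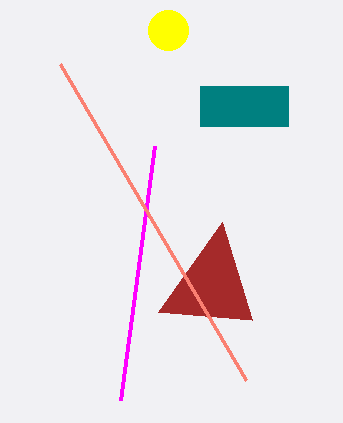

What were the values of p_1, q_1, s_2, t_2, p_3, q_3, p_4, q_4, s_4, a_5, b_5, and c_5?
p_1 = 222, q_1 = 222, s_2 = 120, t_2 = 400, p_3 = 246, q_3 = 380, p_4 = 200, q_4 = 86, s_4 = 288, a_5 = 168, b_5 = 30, c_5 = 20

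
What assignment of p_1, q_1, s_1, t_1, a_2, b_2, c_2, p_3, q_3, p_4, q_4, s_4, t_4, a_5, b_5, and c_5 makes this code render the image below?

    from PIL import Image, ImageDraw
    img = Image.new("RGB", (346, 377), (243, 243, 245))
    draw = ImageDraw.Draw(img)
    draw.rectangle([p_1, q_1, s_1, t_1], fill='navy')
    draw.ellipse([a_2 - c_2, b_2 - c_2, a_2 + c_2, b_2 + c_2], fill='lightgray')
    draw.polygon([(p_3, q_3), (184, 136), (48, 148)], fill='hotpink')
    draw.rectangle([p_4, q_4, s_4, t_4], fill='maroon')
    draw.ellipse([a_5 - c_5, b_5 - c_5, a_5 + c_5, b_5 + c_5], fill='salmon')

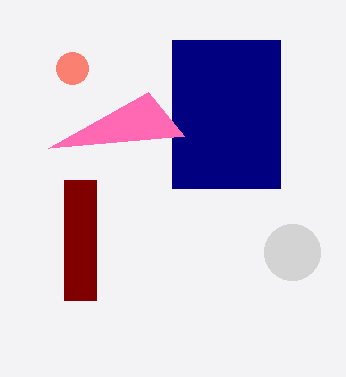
p_1 = 172, q_1 = 40, s_1 = 280, t_1 = 188, a_2 = 292, b_2 = 252, c_2 = 28, p_3 = 148, q_3 = 92, p_4 = 64, q_4 = 180, s_4 = 96, t_4 = 300, a_5 = 72, b_5 = 68, c_5 = 16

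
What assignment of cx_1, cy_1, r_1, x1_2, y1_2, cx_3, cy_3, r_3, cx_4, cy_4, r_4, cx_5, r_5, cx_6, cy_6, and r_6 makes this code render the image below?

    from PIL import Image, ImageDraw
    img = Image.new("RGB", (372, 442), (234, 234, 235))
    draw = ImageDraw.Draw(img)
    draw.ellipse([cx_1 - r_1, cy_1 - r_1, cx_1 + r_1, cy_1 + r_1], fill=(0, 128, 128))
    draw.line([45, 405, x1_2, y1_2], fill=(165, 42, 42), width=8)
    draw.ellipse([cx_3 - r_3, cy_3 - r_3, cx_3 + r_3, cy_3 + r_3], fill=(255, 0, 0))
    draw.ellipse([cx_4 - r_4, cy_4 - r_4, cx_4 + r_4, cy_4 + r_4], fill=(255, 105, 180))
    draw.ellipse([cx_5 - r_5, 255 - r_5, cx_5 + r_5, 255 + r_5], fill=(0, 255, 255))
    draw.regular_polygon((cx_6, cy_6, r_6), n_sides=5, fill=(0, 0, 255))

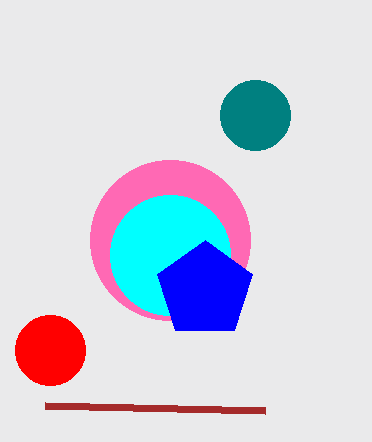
cx_1 = 255; cy_1 = 115; r_1 = 35; x1_2 = 265; y1_2 = 410; cx_3 = 50; cy_3 = 350; r_3 = 35; cx_4 = 170; cy_4 = 240; r_4 = 80; cx_5 = 170; r_5 = 60; cx_6 = 205; cy_6 = 290; r_6 = 50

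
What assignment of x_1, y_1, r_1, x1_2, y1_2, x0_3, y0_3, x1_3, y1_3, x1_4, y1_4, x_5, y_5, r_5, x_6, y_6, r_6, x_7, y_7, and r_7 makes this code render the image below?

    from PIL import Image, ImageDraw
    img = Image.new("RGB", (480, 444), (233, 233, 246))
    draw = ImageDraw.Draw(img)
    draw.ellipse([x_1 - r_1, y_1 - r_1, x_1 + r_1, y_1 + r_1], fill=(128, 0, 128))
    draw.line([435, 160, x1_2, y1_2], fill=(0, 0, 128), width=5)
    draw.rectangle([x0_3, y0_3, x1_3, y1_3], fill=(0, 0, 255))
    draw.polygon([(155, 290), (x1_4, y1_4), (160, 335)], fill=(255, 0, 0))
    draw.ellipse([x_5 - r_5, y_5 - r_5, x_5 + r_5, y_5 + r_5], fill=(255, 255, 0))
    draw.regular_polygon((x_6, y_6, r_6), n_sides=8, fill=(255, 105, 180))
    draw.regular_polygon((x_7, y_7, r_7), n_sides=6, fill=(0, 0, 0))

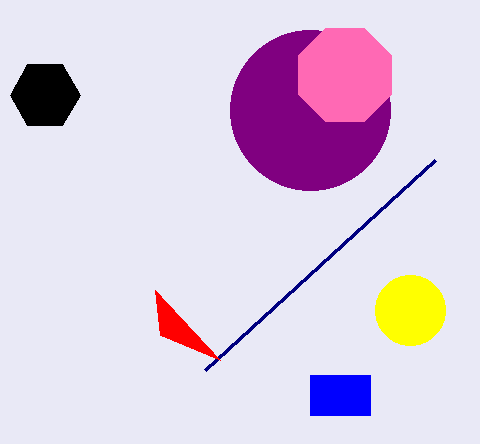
x_1 = 310
y_1 = 110
r_1 = 80
x1_2 = 205
y1_2 = 370
x0_3 = 310
y0_3 = 375
x1_3 = 370
y1_3 = 415
x1_4 = 220
y1_4 = 360
x_5 = 410
y_5 = 310
r_5 = 35
x_6 = 345
y_6 = 75
r_6 = 50
x_7 = 45
y_7 = 95
r_7 = 35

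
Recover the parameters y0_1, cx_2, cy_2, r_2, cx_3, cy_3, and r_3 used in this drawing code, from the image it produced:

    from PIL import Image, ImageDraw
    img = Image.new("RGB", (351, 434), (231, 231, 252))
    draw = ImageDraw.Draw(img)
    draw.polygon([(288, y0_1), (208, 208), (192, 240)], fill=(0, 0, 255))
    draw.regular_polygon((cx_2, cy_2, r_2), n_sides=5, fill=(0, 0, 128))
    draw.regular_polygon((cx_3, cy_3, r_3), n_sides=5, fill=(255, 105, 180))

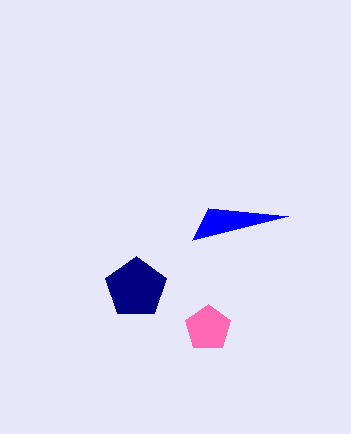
y0_1 = 216; cx_2 = 136; cy_2 = 288; r_2 = 32; cx_3 = 208; cy_3 = 328; r_3 = 24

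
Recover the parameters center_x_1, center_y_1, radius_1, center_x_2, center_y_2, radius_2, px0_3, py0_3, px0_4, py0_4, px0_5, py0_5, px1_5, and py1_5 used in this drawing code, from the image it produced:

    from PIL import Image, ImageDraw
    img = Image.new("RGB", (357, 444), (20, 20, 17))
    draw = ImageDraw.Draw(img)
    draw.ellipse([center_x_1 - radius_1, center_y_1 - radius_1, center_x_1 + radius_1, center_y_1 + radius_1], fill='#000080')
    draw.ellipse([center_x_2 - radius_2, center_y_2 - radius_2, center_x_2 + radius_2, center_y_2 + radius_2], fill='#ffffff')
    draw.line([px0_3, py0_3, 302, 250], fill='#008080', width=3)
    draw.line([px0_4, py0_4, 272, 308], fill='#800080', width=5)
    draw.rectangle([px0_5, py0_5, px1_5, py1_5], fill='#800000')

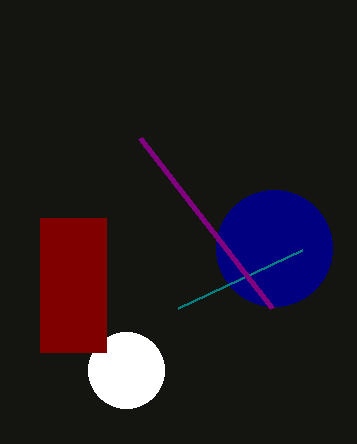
center_x_1 = 274, center_y_1 = 248, radius_1 = 58, center_x_2 = 126, center_y_2 = 370, radius_2 = 38, px0_3 = 178, py0_3 = 308, px0_4 = 140, py0_4 = 138, px0_5 = 40, py0_5 = 218, px1_5 = 106, py1_5 = 352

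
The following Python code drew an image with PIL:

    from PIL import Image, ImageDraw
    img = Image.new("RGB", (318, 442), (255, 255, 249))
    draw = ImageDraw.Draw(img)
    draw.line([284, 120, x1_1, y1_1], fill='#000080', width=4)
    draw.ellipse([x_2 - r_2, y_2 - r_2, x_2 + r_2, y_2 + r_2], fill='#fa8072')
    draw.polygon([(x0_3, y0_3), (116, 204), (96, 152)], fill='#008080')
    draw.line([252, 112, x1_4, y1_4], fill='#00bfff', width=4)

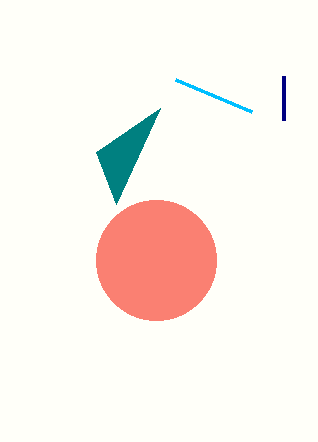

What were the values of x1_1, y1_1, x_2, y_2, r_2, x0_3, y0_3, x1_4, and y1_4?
x1_1 = 284
y1_1 = 76
x_2 = 156
y_2 = 260
r_2 = 60
x0_3 = 160
y0_3 = 108
x1_4 = 176
y1_4 = 80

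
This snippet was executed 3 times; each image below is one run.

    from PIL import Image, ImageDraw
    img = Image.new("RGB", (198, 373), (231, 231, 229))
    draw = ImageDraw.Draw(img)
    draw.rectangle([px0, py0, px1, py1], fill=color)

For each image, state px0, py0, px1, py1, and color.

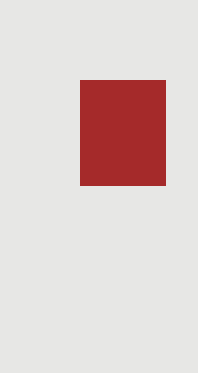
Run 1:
px0 = 80, py0 = 80, px1 = 165, py1 = 185, color = 'brown'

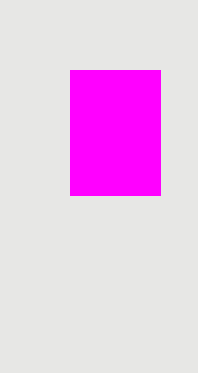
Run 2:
px0 = 70, py0 = 70, px1 = 160, py1 = 195, color = 'magenta'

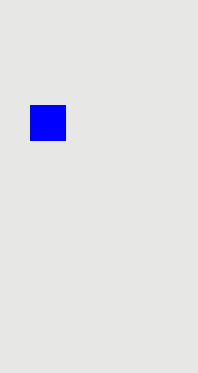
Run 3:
px0 = 30
py0 = 105
px1 = 65
py1 = 140
color = 'blue'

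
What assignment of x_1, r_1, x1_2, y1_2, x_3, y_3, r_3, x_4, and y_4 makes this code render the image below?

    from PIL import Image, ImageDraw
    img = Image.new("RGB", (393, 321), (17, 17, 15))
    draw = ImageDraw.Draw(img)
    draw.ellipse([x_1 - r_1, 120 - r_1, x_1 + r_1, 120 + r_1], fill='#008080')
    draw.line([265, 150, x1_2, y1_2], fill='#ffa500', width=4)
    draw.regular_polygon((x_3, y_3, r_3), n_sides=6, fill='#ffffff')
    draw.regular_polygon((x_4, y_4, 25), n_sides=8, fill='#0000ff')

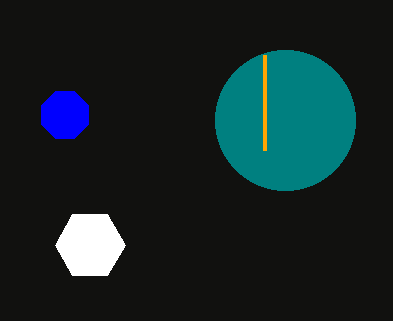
x_1 = 285
r_1 = 70
x1_2 = 265
y1_2 = 55
x_3 = 90
y_3 = 245
r_3 = 35
x_4 = 65
y_4 = 115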